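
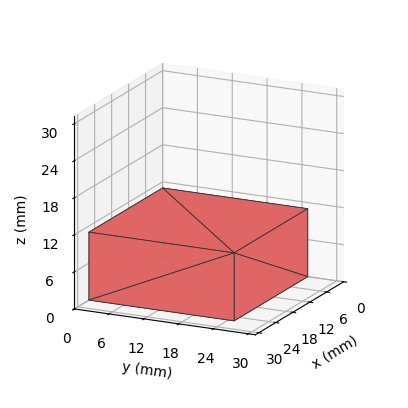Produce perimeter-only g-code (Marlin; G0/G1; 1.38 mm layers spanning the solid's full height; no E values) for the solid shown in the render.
Reading the render: the shape is a rectangular box, roughly 26 × 25 mm footprint and 11 mm tall (dimensions read to the nearest mm from the axis ticks). For the g-code, the solid's height is divided into equal slices at the stated Δz and each level perimeter traced with G1 moves after a G0 lift.

; perimeter-only toolpath
G21 ; units = mm
G90 ; absolute positioning
G28 ; home
; layer 1
G0 Z1.38
G0 X0.00 Y0.00
G1 X26.00 Y0.00
G1 X26.00 Y25.00
G1 X0.00 Y25.00
G1 X0.00 Y0.00
; layer 2
G0 Z2.75
G0 X0.00 Y0.00
G1 X26.00 Y0.00
G1 X26.00 Y25.00
G1 X0.00 Y25.00
G1 X0.00 Y0.00
; layer 3
G0 Z4.12
G0 X0.00 Y0.00
G1 X26.00 Y0.00
G1 X26.00 Y25.00
G1 X0.00 Y25.00
G1 X0.00 Y0.00
; layer 4
G0 Z5.50
G0 X0.00 Y0.00
G1 X26.00 Y0.00
G1 X26.00 Y25.00
G1 X0.00 Y25.00
G1 X0.00 Y0.00
; layer 5
G0 Z6.88
G0 X0.00 Y0.00
G1 X26.00 Y0.00
G1 X26.00 Y25.00
G1 X0.00 Y25.00
G1 X0.00 Y0.00
; layer 6
G0 Z8.25
G0 X0.00 Y0.00
G1 X26.00 Y0.00
G1 X26.00 Y25.00
G1 X0.00 Y25.00
G1 X0.00 Y0.00
; layer 7
G0 Z9.62
G0 X0.00 Y0.00
G1 X26.00 Y0.00
G1 X26.00 Y25.00
G1 X0.00 Y25.00
G1 X0.00 Y0.00
; layer 8
G0 Z11.00
G0 X0.00 Y0.00
G1 X26.00 Y0.00
G1 X26.00 Y25.00
G1 X0.00 Y25.00
G1 X0.00 Y0.00
M2 ; end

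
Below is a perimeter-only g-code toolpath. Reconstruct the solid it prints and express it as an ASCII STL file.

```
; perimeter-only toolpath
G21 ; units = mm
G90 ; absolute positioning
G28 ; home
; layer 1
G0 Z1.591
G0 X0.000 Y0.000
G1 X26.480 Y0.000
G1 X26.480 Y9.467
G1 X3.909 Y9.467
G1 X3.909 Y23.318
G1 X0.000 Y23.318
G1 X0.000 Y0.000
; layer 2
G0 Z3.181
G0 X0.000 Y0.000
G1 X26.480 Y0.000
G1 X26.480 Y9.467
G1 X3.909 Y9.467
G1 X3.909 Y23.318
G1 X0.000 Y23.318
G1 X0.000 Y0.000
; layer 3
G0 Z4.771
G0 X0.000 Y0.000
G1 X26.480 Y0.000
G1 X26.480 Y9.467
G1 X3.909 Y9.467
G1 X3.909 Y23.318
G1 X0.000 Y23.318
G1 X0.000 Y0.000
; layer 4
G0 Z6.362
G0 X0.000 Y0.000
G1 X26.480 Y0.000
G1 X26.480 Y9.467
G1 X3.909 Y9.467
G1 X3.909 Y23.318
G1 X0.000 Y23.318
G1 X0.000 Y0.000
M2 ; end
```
solid part
  facet normal 0.0000 0.0000 -1.0000
    outer loop
      vertex 26.480 9.467 0.000
      vertex 26.480 0.000 0.000
      vertex 0.000 0.000 0.000
    endloop
  endfacet
  facet normal 0.0000 0.0000 -1.0000
    outer loop
      vertex 3.909 9.467 0.000
      vertex 26.480 9.467 0.000
      vertex 0.000 0.000 0.000
    endloop
  endfacet
  facet normal 0.0000 0.0000 -1.0000
    outer loop
      vertex 3.909 23.318 0.000
      vertex 3.909 9.467 0.000
      vertex 0.000 0.000 0.000
    endloop
  endfacet
  facet normal 0.0000 0.0000 -1.0000
    outer loop
      vertex 0.000 23.318 0.000
      vertex 3.909 23.318 0.000
      vertex 0.000 0.000 0.000
    endloop
  endfacet
  facet normal 0.0000 0.0000 1.0000
    outer loop
      vertex 0.000 0.000 6.362
      vertex 26.480 0.000 6.362
      vertex 26.480 9.467 6.362
    endloop
  endfacet
  facet normal 0.0000 0.0000 1.0000
    outer loop
      vertex 0.000 0.000 6.362
      vertex 26.480 9.467 6.362
      vertex 3.909 9.467 6.362
    endloop
  endfacet
  facet normal 0.0000 0.0000 1.0000
    outer loop
      vertex 0.000 0.000 6.362
      vertex 3.909 9.467 6.362
      vertex 3.909 23.318 6.362
    endloop
  endfacet
  facet normal 0.0000 0.0000 1.0000
    outer loop
      vertex 0.000 0.000 6.362
      vertex 3.909 23.318 6.362
      vertex 0.000 23.318 6.362
    endloop
  endfacet
  facet normal 0.0000 -1.0000 0.0000
    outer loop
      vertex 0.000 0.000 0.000
      vertex 26.480 0.000 0.000
      vertex 26.480 0.000 6.362
    endloop
  endfacet
  facet normal 0.0000 -1.0000 0.0000
    outer loop
      vertex 0.000 0.000 0.000
      vertex 26.480 0.000 6.362
      vertex 0.000 0.000 6.362
    endloop
  endfacet
  facet normal 1.0000 0.0000 0.0000
    outer loop
      vertex 26.480 0.000 0.000
      vertex 26.480 9.467 0.000
      vertex 26.480 9.467 6.362
    endloop
  endfacet
  facet normal 1.0000 0.0000 0.0000
    outer loop
      vertex 26.480 0.000 0.000
      vertex 26.480 9.467 6.362
      vertex 26.480 0.000 6.362
    endloop
  endfacet
  facet normal 0.0000 1.0000 0.0000
    outer loop
      vertex 26.480 9.467 0.000
      vertex 3.909 9.467 0.000
      vertex 3.909 9.467 6.362
    endloop
  endfacet
  facet normal 0.0000 1.0000 0.0000
    outer loop
      vertex 26.480 9.467 0.000
      vertex 3.909 9.467 6.362
      vertex 26.480 9.467 6.362
    endloop
  endfacet
  facet normal 1.0000 0.0000 0.0000
    outer loop
      vertex 3.909 9.467 0.000
      vertex 3.909 23.318 0.000
      vertex 3.909 23.318 6.362
    endloop
  endfacet
  facet normal 1.0000 0.0000 0.0000
    outer loop
      vertex 3.909 9.467 0.000
      vertex 3.909 23.318 6.362
      vertex 3.909 9.467 6.362
    endloop
  endfacet
  facet normal 0.0000 1.0000 0.0000
    outer loop
      vertex 3.909 23.318 0.000
      vertex 0.000 23.318 0.000
      vertex 0.000 23.318 6.362
    endloop
  endfacet
  facet normal 0.0000 1.0000 0.0000
    outer loop
      vertex 3.909 23.318 0.000
      vertex 0.000 23.318 6.362
      vertex 3.909 23.318 6.362
    endloop
  endfacet
  facet normal -1.0000 0.0000 0.0000
    outer loop
      vertex 0.000 23.318 0.000
      vertex 0.000 0.000 0.000
      vertex 0.000 0.000 6.362
    endloop
  endfacet
  facet normal -1.0000 0.0000 0.0000
    outer loop
      vertex 0.000 23.318 0.000
      vertex 0.000 0.000 6.362
      vertex 0.000 23.318 6.362
    endloop
  endfacet
endsolid part

The G0 Z moves step by Δz≈1.591 mm. Every layer's G1 loop is the same polygon, so the solid is a straight extrusion of it from z=0 to z≈6.36. Closing with flat bottom and top caps and triangulating gives 20 facets — an L-shaped prism: outer 26.5 × 23.3 mm, arm thicknesses ≈ 9.47 mm (horizontal) and 3.91 mm (vertical), extruded 6.36 mm in z.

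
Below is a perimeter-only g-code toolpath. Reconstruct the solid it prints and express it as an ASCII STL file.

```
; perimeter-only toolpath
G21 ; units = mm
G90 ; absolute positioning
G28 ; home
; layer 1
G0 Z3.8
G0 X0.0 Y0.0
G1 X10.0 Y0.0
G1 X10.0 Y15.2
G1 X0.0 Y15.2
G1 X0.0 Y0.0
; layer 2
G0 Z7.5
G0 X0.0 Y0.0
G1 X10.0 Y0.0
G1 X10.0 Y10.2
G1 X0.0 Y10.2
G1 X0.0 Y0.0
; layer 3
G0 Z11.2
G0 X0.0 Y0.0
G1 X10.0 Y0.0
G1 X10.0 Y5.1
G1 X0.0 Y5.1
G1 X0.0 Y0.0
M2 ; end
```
solid part
  facet normal 0.0000 0.0000 -1.0000
    outer loop
      vertex 10.0 20.3 0.0
      vertex 10.0 0.0 0.0
      vertex 0.0 0.0 0.0
    endloop
  endfacet
  facet normal 0.0000 0.0000 -1.0000
    outer loop
      vertex 0.0 20.3 0.0
      vertex 10.0 20.3 0.0
      vertex 0.0 0.0 0.0
    endloop
  endfacet
  facet normal 0.0000 -1.0000 0.0000
    outer loop
      vertex 0.0 0.0 0.0
      vertex 10.0 0.0 0.0
      vertex 10.0 0.0 15.0
    endloop
  endfacet
  facet normal 0.0000 -1.0000 0.0000
    outer loop
      vertex 0.0 0.0 0.0
      vertex 10.0 0.0 15.0
      vertex 0.0 0.0 15.0
    endloop
  endfacet
  facet normal 0.0000 0.5943 0.8043
    outer loop
      vertex 0.0 0.0 15.0
      vertex 10.0 0.0 15.0
      vertex 10.0 20.3 0.0
    endloop
  endfacet
  facet normal 0.0000 0.5943 0.8043
    outer loop
      vertex 0.0 0.0 15.0
      vertex 10.0 20.3 0.0
      vertex 0.0 20.3 0.0
    endloop
  endfacet
  facet normal -1.0000 0.0000 0.0000
    outer loop
      vertex 0.0 0.0 15.0
      vertex 0.0 20.3 0.0
      vertex 0.0 0.0 0.0
    endloop
  endfacet
  facet normal 1.0000 0.0000 0.0000
    outer loop
      vertex 10.0 0.0 0.0
      vertex 10.0 20.3 0.0
      vertex 10.0 0.0 15.0
    endloop
  endfacet
endsolid part

The G0 Z moves step by Δz≈3.8 mm. The G1 loops shrink linearly with z, so the solid tapers from its base footprint up to z≈15. Closing with a flat bottom cap and the tapered top and triangulating gives 8 facets — a wedge (ramp): 10 × 20.3 mm base, rising to 15 mm along the y=0 edge and sloping linearly to z=0 at y=20.3.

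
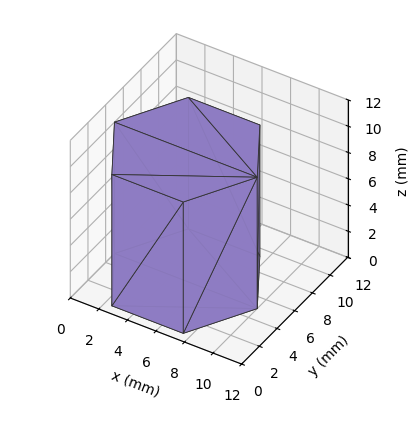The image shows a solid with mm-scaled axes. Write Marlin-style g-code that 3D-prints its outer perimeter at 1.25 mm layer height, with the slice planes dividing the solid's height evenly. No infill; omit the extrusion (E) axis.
Reading the render: the shape is a regular 6-sided prism (a cylinder approximated with 6 flat sides), circumscribed radius ≈ 5 mm, height ≈ 10 mm (dimensions read to the nearest mm from the axis ticks). For the g-code, the solid's height is divided into equal slices at the stated Δz and each level perimeter traced with G1 moves after a G0 lift.

; perimeter-only toolpath
G21 ; units = mm
G90 ; absolute positioning
G28 ; home
; layer 1
G0 Z1.25
G0 X10.00 Y5.00
G1 X7.50 Y9.33
G1 X2.50 Y9.33
G1 X0.00 Y5.00
G1 X2.50 Y0.67
G1 X7.50 Y0.67
G1 X10.00 Y5.00
; layer 2
G0 Z2.50
G0 X10.00 Y5.00
G1 X7.50 Y9.33
G1 X2.50 Y9.33
G1 X0.00 Y5.00
G1 X2.50 Y0.67
G1 X7.50 Y0.67
G1 X10.00 Y5.00
; layer 3
G0 Z3.75
G0 X10.00 Y5.00
G1 X7.50 Y9.33
G1 X2.50 Y9.33
G1 X0.00 Y5.00
G1 X2.50 Y0.67
G1 X7.50 Y0.67
G1 X10.00 Y5.00
; layer 4
G0 Z5.00
G0 X10.00 Y5.00
G1 X7.50 Y9.33
G1 X2.50 Y9.33
G1 X0.00 Y5.00
G1 X2.50 Y0.67
G1 X7.50 Y0.67
G1 X10.00 Y5.00
; layer 5
G0 Z6.25
G0 X10.00 Y5.00
G1 X7.50 Y9.33
G1 X2.50 Y9.33
G1 X0.00 Y5.00
G1 X2.50 Y0.67
G1 X7.50 Y0.67
G1 X10.00 Y5.00
; layer 6
G0 Z7.50
G0 X10.00 Y5.00
G1 X7.50 Y9.33
G1 X2.50 Y9.33
G1 X0.00 Y5.00
G1 X2.50 Y0.67
G1 X7.50 Y0.67
G1 X10.00 Y5.00
; layer 7
G0 Z8.75
G0 X10.00 Y5.00
G1 X7.50 Y9.33
G1 X2.50 Y9.33
G1 X0.00 Y5.00
G1 X2.50 Y0.67
G1 X7.50 Y0.67
G1 X10.00 Y5.00
; layer 8
G0 Z10.00
G0 X10.00 Y5.00
G1 X7.50 Y9.33
G1 X2.50 Y9.33
G1 X0.00 Y5.00
G1 X2.50 Y0.67
G1 X7.50 Y0.67
G1 X10.00 Y5.00
M2 ; end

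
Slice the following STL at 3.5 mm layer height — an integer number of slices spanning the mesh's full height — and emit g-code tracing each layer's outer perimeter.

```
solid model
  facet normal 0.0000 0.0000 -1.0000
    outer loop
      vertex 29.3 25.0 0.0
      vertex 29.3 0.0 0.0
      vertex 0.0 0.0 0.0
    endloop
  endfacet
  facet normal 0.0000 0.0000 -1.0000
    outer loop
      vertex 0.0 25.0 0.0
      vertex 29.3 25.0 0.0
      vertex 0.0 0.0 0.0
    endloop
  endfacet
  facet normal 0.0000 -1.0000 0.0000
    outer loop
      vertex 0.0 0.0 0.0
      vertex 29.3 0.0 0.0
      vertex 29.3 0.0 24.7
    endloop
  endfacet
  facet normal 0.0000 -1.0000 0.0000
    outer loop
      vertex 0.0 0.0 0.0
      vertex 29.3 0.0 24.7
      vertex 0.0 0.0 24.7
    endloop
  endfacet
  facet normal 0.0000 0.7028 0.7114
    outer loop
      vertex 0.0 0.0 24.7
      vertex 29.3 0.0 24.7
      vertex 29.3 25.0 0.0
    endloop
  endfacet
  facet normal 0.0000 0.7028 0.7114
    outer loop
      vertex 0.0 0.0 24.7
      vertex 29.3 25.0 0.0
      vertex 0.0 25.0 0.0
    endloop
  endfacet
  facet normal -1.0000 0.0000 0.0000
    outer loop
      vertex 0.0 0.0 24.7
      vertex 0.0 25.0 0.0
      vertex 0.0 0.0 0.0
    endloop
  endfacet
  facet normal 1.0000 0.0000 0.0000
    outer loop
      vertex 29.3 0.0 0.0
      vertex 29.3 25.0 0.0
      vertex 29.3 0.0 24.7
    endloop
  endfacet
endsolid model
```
; perimeter-only toolpath
G21 ; units = mm
G90 ; absolute positioning
G28 ; home
; layer 1
G0 Z3.5
G0 X0.0 Y0.0
G1 X29.3 Y0.0
G1 X29.3 Y21.4
G1 X0.0 Y21.4
G1 X0.0 Y0.0
; layer 2
G0 Z7.1
G0 X0.0 Y0.0
G1 X29.3 Y0.0
G1 X29.3 Y17.9
G1 X0.0 Y17.9
G1 X0.0 Y0.0
; layer 3
G0 Z10.6
G0 X0.0 Y0.0
G1 X29.3 Y0.0
G1 X29.3 Y14.3
G1 X0.0 Y14.3
G1 X0.0 Y0.0
; layer 4
G0 Z14.1
G0 X0.0 Y0.0
G1 X29.3 Y0.0
G1 X29.3 Y10.7
G1 X0.0 Y10.7
G1 X0.0 Y0.0
; layer 5
G0 Z17.6
G0 X0.0 Y0.0
G1 X29.3 Y0.0
G1 X29.3 Y7.1
G1 X0.0 Y7.1
G1 X0.0 Y0.0
; layer 6
G0 Z21.2
G0 X0.0 Y0.0
G1 X29.3 Y0.0
G1 X29.3 Y3.6
G1 X0.0 Y3.6
G1 X0.0 Y0.0
M2 ; end

The solid is a wedge (ramp): 29.3 × 25 mm base, rising to 24.7 mm along the y=0 edge and sloping linearly to z=0 at y=25. Slicing at Δz = 3.5 mm — 7 equal slices spanning the solid's height, so layer i sits at z = i·h/7 — gives 6 non-empty perimeters. Each is a 4-segment closed polygon; G0 lifts to the layer z and rapids to the start vertex, then G1 traces the edges. The cross-section shrinks linearly with z (the slice at the apex is degenerate and omitted).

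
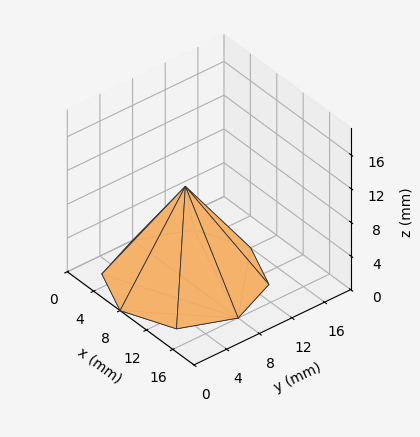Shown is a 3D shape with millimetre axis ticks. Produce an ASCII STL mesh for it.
Reading the render: the shape is a regular 8-sided pyramid, base circumscribed radius ≈ 8 mm, apex at z ≈ 11 mm (dimensions read to the nearest mm from the axis ticks). For the STL, each face is triangulated and given an outward normal.

solid part
  facet normal 0.0000 0.0000 -1.0000
    outer loop
      vertex 8.000 16.000 0.000
      vertex 13.657 13.657 0.000
      vertex 16.000 8.000 0.000
    endloop
  endfacet
  facet normal 0.0000 0.0000 -1.0000
    outer loop
      vertex 2.343 13.657 0.000
      vertex 8.000 16.000 0.000
      vertex 16.000 8.000 0.000
    endloop
  endfacet
  facet normal 0.0000 0.0000 -1.0000
    outer loop
      vertex 0.000 8.000 0.000
      vertex 2.343 13.657 0.000
      vertex 16.000 8.000 0.000
    endloop
  endfacet
  facet normal 0.0000 0.0000 -1.0000
    outer loop
      vertex 2.343 2.343 0.000
      vertex 0.000 8.000 0.000
      vertex 16.000 8.000 0.000
    endloop
  endfacet
  facet normal 0.0000 0.0000 -1.0000
    outer loop
      vertex 8.000 0.000 0.000
      vertex 2.343 2.343 0.000
      vertex 16.000 8.000 0.000
    endloop
  endfacet
  facet normal 0.0000 0.0000 -1.0000
    outer loop
      vertex 13.657 2.343 0.000
      vertex 8.000 0.000 0.000
      vertex 16.000 8.000 0.000
    endloop
  endfacet
  facet normal 0.7669 0.3176 0.5577
    outer loop
      vertex 16.000 8.000 0.000
      vertex 13.657 13.657 0.000
      vertex 8.000 8.000 11.000
    endloop
  endfacet
  facet normal 0.3176 0.7669 0.5577
    outer loop
      vertex 13.657 13.657 0.000
      vertex 8.000 16.000 0.000
      vertex 8.000 8.000 11.000
    endloop
  endfacet
  facet normal -0.3176 0.7669 0.5577
    outer loop
      vertex 8.000 16.000 0.000
      vertex 2.343 13.657 0.000
      vertex 8.000 8.000 11.000
    endloop
  endfacet
  facet normal -0.7669 0.3176 0.5577
    outer loop
      vertex 2.343 13.657 0.000
      vertex 0.000 8.000 0.000
      vertex 8.000 8.000 11.000
    endloop
  endfacet
  facet normal -0.7669 -0.3176 0.5577
    outer loop
      vertex 0.000 8.000 0.000
      vertex 2.343 2.343 0.000
      vertex 8.000 8.000 11.000
    endloop
  endfacet
  facet normal -0.3176 -0.7669 0.5577
    outer loop
      vertex 2.343 2.343 0.000
      vertex 8.000 0.000 0.000
      vertex 8.000 8.000 11.000
    endloop
  endfacet
  facet normal 0.3176 -0.7669 0.5577
    outer loop
      vertex 8.000 0.000 0.000
      vertex 13.657 2.343 0.000
      vertex 8.000 8.000 11.000
    endloop
  endfacet
  facet normal 0.7669 -0.3176 0.5577
    outer loop
      vertex 13.657 2.343 0.000
      vertex 16.000 8.000 0.000
      vertex 8.000 8.000 11.000
    endloop
  endfacet
endsolid part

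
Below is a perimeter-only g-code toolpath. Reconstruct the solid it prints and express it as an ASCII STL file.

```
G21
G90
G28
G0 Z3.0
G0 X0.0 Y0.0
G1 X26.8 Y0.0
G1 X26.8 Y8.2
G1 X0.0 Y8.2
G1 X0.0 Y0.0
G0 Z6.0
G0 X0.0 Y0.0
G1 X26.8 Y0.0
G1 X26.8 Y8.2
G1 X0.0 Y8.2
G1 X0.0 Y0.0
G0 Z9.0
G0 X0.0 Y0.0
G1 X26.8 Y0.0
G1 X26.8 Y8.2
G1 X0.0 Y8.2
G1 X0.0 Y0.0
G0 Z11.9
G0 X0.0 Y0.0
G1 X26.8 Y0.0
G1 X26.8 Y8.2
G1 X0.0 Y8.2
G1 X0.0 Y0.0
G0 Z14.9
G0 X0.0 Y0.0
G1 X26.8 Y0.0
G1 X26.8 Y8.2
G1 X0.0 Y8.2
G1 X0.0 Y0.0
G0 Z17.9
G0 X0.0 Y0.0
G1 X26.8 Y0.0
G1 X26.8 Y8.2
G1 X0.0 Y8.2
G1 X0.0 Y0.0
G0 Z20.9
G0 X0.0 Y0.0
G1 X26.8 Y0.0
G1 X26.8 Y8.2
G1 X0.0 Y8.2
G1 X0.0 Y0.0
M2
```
solid part
  facet normal 0.0000 0.0000 -1.0000
    outer loop
      vertex 26.8 8.2 0.0
      vertex 26.8 0.0 0.0
      vertex 0.0 0.0 0.0
    endloop
  endfacet
  facet normal 0.0000 0.0000 -1.0000
    outer loop
      vertex 0.0 8.2 0.0
      vertex 26.8 8.2 0.0
      vertex 0.0 0.0 0.0
    endloop
  endfacet
  facet normal 0.0000 0.0000 1.0000
    outer loop
      vertex 0.0 0.0 20.9
      vertex 26.8 0.0 20.9
      vertex 26.8 8.2 20.9
    endloop
  endfacet
  facet normal 0.0000 0.0000 1.0000
    outer loop
      vertex 0.0 0.0 20.9
      vertex 26.8 8.2 20.9
      vertex 0.0 8.2 20.9
    endloop
  endfacet
  facet normal 0.0000 -1.0000 0.0000
    outer loop
      vertex 0.0 0.0 0.0
      vertex 26.8 0.0 0.0
      vertex 26.8 0.0 20.9
    endloop
  endfacet
  facet normal 0.0000 -1.0000 0.0000
    outer loop
      vertex 0.0 0.0 0.0
      vertex 26.8 0.0 20.9
      vertex 0.0 0.0 20.9
    endloop
  endfacet
  facet normal 0.0000 1.0000 0.0000
    outer loop
      vertex 26.8 8.2 20.9
      vertex 26.8 8.2 0.0
      vertex 0.0 8.2 0.0
    endloop
  endfacet
  facet normal 0.0000 1.0000 0.0000
    outer loop
      vertex 0.0 8.2 20.9
      vertex 26.8 8.2 20.9
      vertex 0.0 8.2 0.0
    endloop
  endfacet
  facet normal -1.0000 0.0000 0.0000
    outer loop
      vertex 0.0 8.2 20.9
      vertex 0.0 8.2 0.0
      vertex 0.0 0.0 0.0
    endloop
  endfacet
  facet normal -1.0000 0.0000 0.0000
    outer loop
      vertex 0.0 0.0 20.9
      vertex 0.0 8.2 20.9
      vertex 0.0 0.0 0.0
    endloop
  endfacet
  facet normal 1.0000 0.0000 0.0000
    outer loop
      vertex 26.8 0.0 0.0
      vertex 26.8 8.2 0.0
      vertex 26.8 8.2 20.9
    endloop
  endfacet
  facet normal 1.0000 0.0000 0.0000
    outer loop
      vertex 26.8 0.0 0.0
      vertex 26.8 8.2 20.9
      vertex 26.8 0.0 20.9
    endloop
  endfacet
endsolid part

The G0 Z moves step by Δz≈3.0 mm. Every layer's G1 loop is the same polygon, so the solid is a straight extrusion of it from z=0 to z≈20.9. Closing with flat bottom and top caps and triangulating gives 12 facets — a rectangular box, roughly 26.8 × 8.2 mm footprint and 20.9 mm tall.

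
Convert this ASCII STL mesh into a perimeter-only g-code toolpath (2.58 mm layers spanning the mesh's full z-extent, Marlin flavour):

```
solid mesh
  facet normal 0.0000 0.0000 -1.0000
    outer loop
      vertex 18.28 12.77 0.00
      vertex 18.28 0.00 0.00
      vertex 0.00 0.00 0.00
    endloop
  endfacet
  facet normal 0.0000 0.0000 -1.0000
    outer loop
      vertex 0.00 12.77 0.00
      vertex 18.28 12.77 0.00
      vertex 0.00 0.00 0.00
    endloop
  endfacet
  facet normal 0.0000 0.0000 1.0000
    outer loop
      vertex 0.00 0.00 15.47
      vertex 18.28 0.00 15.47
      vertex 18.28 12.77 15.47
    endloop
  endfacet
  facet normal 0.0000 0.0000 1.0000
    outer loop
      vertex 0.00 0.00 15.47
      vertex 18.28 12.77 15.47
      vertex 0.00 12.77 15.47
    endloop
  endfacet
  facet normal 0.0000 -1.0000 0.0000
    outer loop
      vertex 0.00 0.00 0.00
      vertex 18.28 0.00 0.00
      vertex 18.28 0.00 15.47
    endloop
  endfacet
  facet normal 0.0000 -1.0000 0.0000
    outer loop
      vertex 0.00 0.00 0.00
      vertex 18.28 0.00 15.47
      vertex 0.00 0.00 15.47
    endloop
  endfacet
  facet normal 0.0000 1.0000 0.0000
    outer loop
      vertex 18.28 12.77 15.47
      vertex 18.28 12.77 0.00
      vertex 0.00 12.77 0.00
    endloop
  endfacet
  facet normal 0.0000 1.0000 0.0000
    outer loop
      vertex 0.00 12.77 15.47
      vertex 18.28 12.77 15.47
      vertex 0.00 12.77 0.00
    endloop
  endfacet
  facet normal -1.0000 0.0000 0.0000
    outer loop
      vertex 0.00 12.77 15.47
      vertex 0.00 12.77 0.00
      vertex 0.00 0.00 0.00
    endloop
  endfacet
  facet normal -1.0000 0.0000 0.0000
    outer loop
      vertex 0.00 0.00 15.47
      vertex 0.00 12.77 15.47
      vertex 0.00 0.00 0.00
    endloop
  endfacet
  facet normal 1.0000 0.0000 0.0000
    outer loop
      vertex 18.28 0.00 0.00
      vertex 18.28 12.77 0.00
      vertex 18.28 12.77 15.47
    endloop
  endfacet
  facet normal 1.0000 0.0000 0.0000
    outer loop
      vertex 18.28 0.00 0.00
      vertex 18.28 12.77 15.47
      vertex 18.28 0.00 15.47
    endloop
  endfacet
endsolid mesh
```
; perimeter-only toolpath
G21 ; units = mm
G90 ; absolute positioning
G28 ; home
; layer 1
G0 Z2.58
G0 X0.00 Y0.00
G1 X18.28 Y0.00
G1 X18.28 Y12.77
G1 X0.00 Y12.77
G1 X0.00 Y0.00
; layer 2
G0 Z5.16
G0 X0.00 Y0.00
G1 X18.28 Y0.00
G1 X18.28 Y12.77
G1 X0.00 Y12.77
G1 X0.00 Y0.00
; layer 3
G0 Z7.74
G0 X0.00 Y0.00
G1 X18.28 Y0.00
G1 X18.28 Y12.77
G1 X0.00 Y12.77
G1 X0.00 Y0.00
; layer 4
G0 Z10.31
G0 X0.00 Y0.00
G1 X18.28 Y0.00
G1 X18.28 Y12.77
G1 X0.00 Y12.77
G1 X0.00 Y0.00
; layer 5
G0 Z12.89
G0 X0.00 Y0.00
G1 X18.28 Y0.00
G1 X18.28 Y12.77
G1 X0.00 Y12.77
G1 X0.00 Y0.00
; layer 6
G0 Z15.47
G0 X0.00 Y0.00
G1 X18.28 Y0.00
G1 X18.28 Y12.77
G1 X0.00 Y12.77
G1 X0.00 Y0.00
M2 ; end

The solid is a rectangular box, roughly 18.3 × 12.8 mm footprint and 15.5 mm tall. Slicing at Δz = 2.58 mm — 6 equal slices spanning the solid's height, so layer i sits at z = i·h/6 — gives 6 non-empty perimeters. Each is a 4-segment closed polygon; G0 lifts to the layer z and rapids to the start vertex, then G1 traces the edges.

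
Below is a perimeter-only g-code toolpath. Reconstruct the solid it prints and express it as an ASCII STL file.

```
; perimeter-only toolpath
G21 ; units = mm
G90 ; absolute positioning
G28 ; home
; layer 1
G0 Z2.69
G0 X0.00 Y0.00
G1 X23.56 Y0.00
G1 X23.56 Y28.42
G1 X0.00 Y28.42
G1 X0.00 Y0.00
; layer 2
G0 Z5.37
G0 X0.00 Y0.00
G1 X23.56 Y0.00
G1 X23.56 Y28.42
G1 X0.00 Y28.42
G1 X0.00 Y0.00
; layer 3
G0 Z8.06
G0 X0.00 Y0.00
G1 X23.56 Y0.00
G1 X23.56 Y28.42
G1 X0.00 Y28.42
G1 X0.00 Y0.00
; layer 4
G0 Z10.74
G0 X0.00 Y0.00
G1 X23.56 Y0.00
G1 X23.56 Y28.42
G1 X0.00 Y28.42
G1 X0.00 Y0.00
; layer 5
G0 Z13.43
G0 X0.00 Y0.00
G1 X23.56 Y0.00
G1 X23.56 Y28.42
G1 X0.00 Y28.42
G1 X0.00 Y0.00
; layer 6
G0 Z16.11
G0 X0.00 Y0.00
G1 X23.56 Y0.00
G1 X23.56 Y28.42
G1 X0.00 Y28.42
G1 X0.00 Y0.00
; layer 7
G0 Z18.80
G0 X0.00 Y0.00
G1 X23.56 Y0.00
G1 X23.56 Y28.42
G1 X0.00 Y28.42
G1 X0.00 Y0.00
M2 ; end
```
solid part
  facet normal 0.0000 0.0000 -1.0000
    outer loop
      vertex 23.56 28.42 0.00
      vertex 23.56 0.00 0.00
      vertex 0.00 0.00 0.00
    endloop
  endfacet
  facet normal 0.0000 0.0000 -1.0000
    outer loop
      vertex 0.00 28.42 0.00
      vertex 23.56 28.42 0.00
      vertex 0.00 0.00 0.00
    endloop
  endfacet
  facet normal 0.0000 0.0000 1.0000
    outer loop
      vertex 0.00 0.00 18.80
      vertex 23.56 0.00 18.80
      vertex 23.56 28.42 18.80
    endloop
  endfacet
  facet normal 0.0000 0.0000 1.0000
    outer loop
      vertex 0.00 0.00 18.80
      vertex 23.56 28.42 18.80
      vertex 0.00 28.42 18.80
    endloop
  endfacet
  facet normal 0.0000 -1.0000 0.0000
    outer loop
      vertex 0.00 0.00 0.00
      vertex 23.56 0.00 0.00
      vertex 23.56 0.00 18.80
    endloop
  endfacet
  facet normal 0.0000 -1.0000 0.0000
    outer loop
      vertex 0.00 0.00 0.00
      vertex 23.56 0.00 18.80
      vertex 0.00 0.00 18.80
    endloop
  endfacet
  facet normal 0.0000 1.0000 0.0000
    outer loop
      vertex 23.56 28.42 18.80
      vertex 23.56 28.42 0.00
      vertex 0.00 28.42 0.00
    endloop
  endfacet
  facet normal 0.0000 1.0000 0.0000
    outer loop
      vertex 0.00 28.42 18.80
      vertex 23.56 28.42 18.80
      vertex 0.00 28.42 0.00
    endloop
  endfacet
  facet normal -1.0000 0.0000 0.0000
    outer loop
      vertex 0.00 28.42 18.80
      vertex 0.00 28.42 0.00
      vertex 0.00 0.00 0.00
    endloop
  endfacet
  facet normal -1.0000 0.0000 0.0000
    outer loop
      vertex 0.00 0.00 18.80
      vertex 0.00 28.42 18.80
      vertex 0.00 0.00 0.00
    endloop
  endfacet
  facet normal 1.0000 0.0000 0.0000
    outer loop
      vertex 23.56 0.00 0.00
      vertex 23.56 28.42 0.00
      vertex 23.56 28.42 18.80
    endloop
  endfacet
  facet normal 1.0000 0.0000 0.0000
    outer loop
      vertex 23.56 0.00 0.00
      vertex 23.56 28.42 18.80
      vertex 23.56 0.00 18.80
    endloop
  endfacet
endsolid part

The G0 Z moves step by Δz≈2.69 mm. Every layer's G1 loop is the same polygon, so the solid is a straight extrusion of it from z=0 to z≈18.8. Closing with flat bottom and top caps and triangulating gives 12 facets — a rectangular box, roughly 23.6 × 28.4 mm footprint and 18.8 mm tall.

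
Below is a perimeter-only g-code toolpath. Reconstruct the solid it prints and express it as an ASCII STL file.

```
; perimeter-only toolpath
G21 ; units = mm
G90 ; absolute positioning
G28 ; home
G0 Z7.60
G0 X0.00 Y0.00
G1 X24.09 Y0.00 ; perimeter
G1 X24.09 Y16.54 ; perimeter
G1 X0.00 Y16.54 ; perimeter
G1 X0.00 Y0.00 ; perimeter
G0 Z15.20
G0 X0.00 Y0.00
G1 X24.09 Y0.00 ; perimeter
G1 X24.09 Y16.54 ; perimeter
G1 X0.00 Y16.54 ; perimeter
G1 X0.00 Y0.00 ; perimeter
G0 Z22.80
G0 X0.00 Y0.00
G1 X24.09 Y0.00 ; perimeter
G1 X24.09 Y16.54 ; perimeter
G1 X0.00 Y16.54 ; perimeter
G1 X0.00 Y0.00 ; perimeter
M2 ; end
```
solid part
  facet normal 0.0000 0.0000 -1.0000
    outer loop
      vertex 24.09 16.54 0.00
      vertex 24.09 0.00 0.00
      vertex 0.00 0.00 0.00
    endloop
  endfacet
  facet normal 0.0000 0.0000 -1.0000
    outer loop
      vertex 0.00 16.54 0.00
      vertex 24.09 16.54 0.00
      vertex 0.00 0.00 0.00
    endloop
  endfacet
  facet normal 0.0000 0.0000 1.0000
    outer loop
      vertex 0.00 0.00 22.80
      vertex 24.09 0.00 22.80
      vertex 24.09 16.54 22.80
    endloop
  endfacet
  facet normal 0.0000 0.0000 1.0000
    outer loop
      vertex 0.00 0.00 22.80
      vertex 24.09 16.54 22.80
      vertex 0.00 16.54 22.80
    endloop
  endfacet
  facet normal 0.0000 -1.0000 0.0000
    outer loop
      vertex 0.00 0.00 0.00
      vertex 24.09 0.00 0.00
      vertex 24.09 0.00 22.80
    endloop
  endfacet
  facet normal 0.0000 -1.0000 0.0000
    outer loop
      vertex 0.00 0.00 0.00
      vertex 24.09 0.00 22.80
      vertex 0.00 0.00 22.80
    endloop
  endfacet
  facet normal 0.0000 1.0000 0.0000
    outer loop
      vertex 24.09 16.54 22.80
      vertex 24.09 16.54 0.00
      vertex 0.00 16.54 0.00
    endloop
  endfacet
  facet normal 0.0000 1.0000 0.0000
    outer loop
      vertex 0.00 16.54 22.80
      vertex 24.09 16.54 22.80
      vertex 0.00 16.54 0.00
    endloop
  endfacet
  facet normal -1.0000 0.0000 0.0000
    outer loop
      vertex 0.00 16.54 22.80
      vertex 0.00 16.54 0.00
      vertex 0.00 0.00 0.00
    endloop
  endfacet
  facet normal -1.0000 0.0000 0.0000
    outer loop
      vertex 0.00 0.00 22.80
      vertex 0.00 16.54 22.80
      vertex 0.00 0.00 0.00
    endloop
  endfacet
  facet normal 1.0000 0.0000 0.0000
    outer loop
      vertex 24.09 0.00 0.00
      vertex 24.09 16.54 0.00
      vertex 24.09 16.54 22.80
    endloop
  endfacet
  facet normal 1.0000 0.0000 0.0000
    outer loop
      vertex 24.09 0.00 0.00
      vertex 24.09 16.54 22.80
      vertex 24.09 0.00 22.80
    endloop
  endfacet
endsolid part

The G0 Z moves step by Δz≈7.60 mm. Every layer's G1 loop is the same polygon, so the solid is a straight extrusion of it from z=0 to z≈22.8. Closing with flat bottom and top caps and triangulating gives 12 facets — a rectangular box, roughly 24.1 × 16.5 mm footprint and 22.8 mm tall.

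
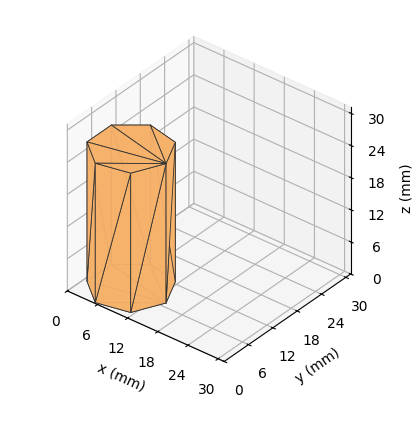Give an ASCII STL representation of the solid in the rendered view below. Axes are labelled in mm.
Reading the render: the shape is a regular 7-sided prism (a cylinder approximated with 7 flat sides), circumscribed radius ≈ 7 mm, height ≈ 26 mm (dimensions read to the nearest mm from the axis ticks). For the STL, each face is triangulated and given an outward normal.

solid part
  facet normal 0.0000 0.0000 -1.0000
    outer loop
      vertex 5.4 13.8 0.0
      vertex 11.4 12.5 0.0
      vertex 14.0 7.0 0.0
    endloop
  endfacet
  facet normal 0.0000 0.0000 -1.0000
    outer loop
      vertex 0.7 10.0 0.0
      vertex 5.4 13.8 0.0
      vertex 14.0 7.0 0.0
    endloop
  endfacet
  facet normal 0.0000 0.0000 -1.0000
    outer loop
      vertex 0.7 4.0 0.0
      vertex 0.7 10.0 0.0
      vertex 14.0 7.0 0.0
    endloop
  endfacet
  facet normal 0.0000 0.0000 -1.0000
    outer loop
      vertex 5.4 0.2 0.0
      vertex 0.7 4.0 0.0
      vertex 14.0 7.0 0.0
    endloop
  endfacet
  facet normal 0.0000 0.0000 -1.0000
    outer loop
      vertex 11.4 1.5 0.0
      vertex 5.4 0.2 0.0
      vertex 14.0 7.0 0.0
    endloop
  endfacet
  facet normal 0.0000 0.0000 1.0000
    outer loop
      vertex 14.0 7.0 26.0
      vertex 11.4 12.5 26.0
      vertex 5.4 13.8 26.0
    endloop
  endfacet
  facet normal 0.0000 0.0000 1.0000
    outer loop
      vertex 14.0 7.0 26.0
      vertex 5.4 13.8 26.0
      vertex 0.7 10.0 26.0
    endloop
  endfacet
  facet normal 0.0000 0.0000 1.0000
    outer loop
      vertex 14.0 7.0 26.0
      vertex 0.7 10.0 26.0
      vertex 0.7 4.0 26.0
    endloop
  endfacet
  facet normal 0.0000 0.0000 1.0000
    outer loop
      vertex 14.0 7.0 26.0
      vertex 0.7 4.0 26.0
      vertex 5.4 0.2 26.0
    endloop
  endfacet
  facet normal 0.0000 0.0000 1.0000
    outer loop
      vertex 14.0 7.0 26.0
      vertex 5.4 0.2 26.0
      vertex 11.4 1.5 26.0
    endloop
  endfacet
  facet normal 0.9041 0.4274 0.0000
    outer loop
      vertex 14.0 7.0 0.0
      vertex 11.4 12.5 0.0
      vertex 11.4 12.5 26.0
    endloop
  endfacet
  facet normal 0.9041 0.4274 0.0000
    outer loop
      vertex 14.0 7.0 0.0
      vertex 11.4 12.5 26.0
      vertex 14.0 7.0 26.0
    endloop
  endfacet
  facet normal 0.2118 0.9773 0.0000
    outer loop
      vertex 11.4 12.5 0.0
      vertex 5.4 13.8 0.0
      vertex 5.4 13.8 26.0
    endloop
  endfacet
  facet normal 0.2118 0.9773 0.0000
    outer loop
      vertex 11.4 12.5 0.0
      vertex 5.4 13.8 26.0
      vertex 11.4 12.5 26.0
    endloop
  endfacet
  facet normal -0.6287 0.7776 0.0000
    outer loop
      vertex 5.4 13.8 0.0
      vertex 0.7 10.0 0.0
      vertex 0.7 10.0 26.0
    endloop
  endfacet
  facet normal -0.6287 0.7776 0.0000
    outer loop
      vertex 5.4 13.8 0.0
      vertex 0.7 10.0 26.0
      vertex 5.4 13.8 26.0
    endloop
  endfacet
  facet normal -1.0000 0.0000 0.0000
    outer loop
      vertex 0.7 10.0 0.0
      vertex 0.7 4.0 0.0
      vertex 0.7 4.0 26.0
    endloop
  endfacet
  facet normal -1.0000 0.0000 0.0000
    outer loop
      vertex 0.7 10.0 0.0
      vertex 0.7 4.0 26.0
      vertex 0.7 10.0 26.0
    endloop
  endfacet
  facet normal -0.6287 -0.7776 0.0000
    outer loop
      vertex 0.7 4.0 0.0
      vertex 5.4 0.2 0.0
      vertex 5.4 0.2 26.0
    endloop
  endfacet
  facet normal -0.6287 -0.7776 0.0000
    outer loop
      vertex 0.7 4.0 0.0
      vertex 5.4 0.2 26.0
      vertex 0.7 4.0 26.0
    endloop
  endfacet
  facet normal 0.2118 -0.9773 0.0000
    outer loop
      vertex 5.4 0.2 0.0
      vertex 11.4 1.5 0.0
      vertex 11.4 1.5 26.0
    endloop
  endfacet
  facet normal 0.2118 -0.9773 0.0000
    outer loop
      vertex 5.4 0.2 0.0
      vertex 11.4 1.5 26.0
      vertex 5.4 0.2 26.0
    endloop
  endfacet
  facet normal 0.9041 -0.4274 0.0000
    outer loop
      vertex 11.4 1.5 0.0
      vertex 14.0 7.0 0.0
      vertex 14.0 7.0 26.0
    endloop
  endfacet
  facet normal 0.9041 -0.4274 0.0000
    outer loop
      vertex 11.4 1.5 0.0
      vertex 14.0 7.0 26.0
      vertex 11.4 1.5 26.0
    endloop
  endfacet
endsolid part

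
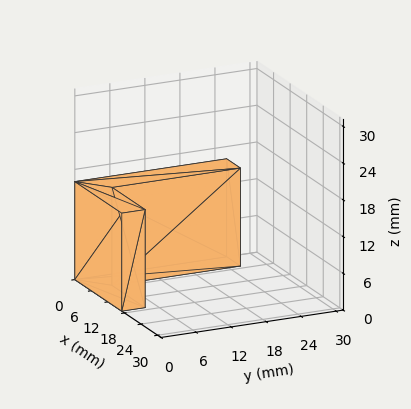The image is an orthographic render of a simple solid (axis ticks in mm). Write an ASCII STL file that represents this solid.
Reading the render: the shape is an L-shaped prism: outer 17 × 26 mm, arm thicknesses ≈ 4 mm (horizontal) and 5 mm (vertical), extruded 16 mm in z (dimensions read to the nearest mm from the axis ticks). For the STL, each face is triangulated and given an outward normal.

solid part
  facet normal 0.0000 0.0000 -1.0000
    outer loop
      vertex 17.000 4.000 0.000
      vertex 17.000 0.000 0.000
      vertex 0.000 0.000 0.000
    endloop
  endfacet
  facet normal 0.0000 0.0000 -1.0000
    outer loop
      vertex 5.000 4.000 0.000
      vertex 17.000 4.000 0.000
      vertex 0.000 0.000 0.000
    endloop
  endfacet
  facet normal 0.0000 0.0000 -1.0000
    outer loop
      vertex 5.000 26.000 0.000
      vertex 5.000 4.000 0.000
      vertex 0.000 0.000 0.000
    endloop
  endfacet
  facet normal 0.0000 0.0000 -1.0000
    outer loop
      vertex 0.000 26.000 0.000
      vertex 5.000 26.000 0.000
      vertex 0.000 0.000 0.000
    endloop
  endfacet
  facet normal 0.0000 0.0000 1.0000
    outer loop
      vertex 0.000 0.000 16.000
      vertex 17.000 0.000 16.000
      vertex 17.000 4.000 16.000
    endloop
  endfacet
  facet normal 0.0000 0.0000 1.0000
    outer loop
      vertex 0.000 0.000 16.000
      vertex 17.000 4.000 16.000
      vertex 5.000 4.000 16.000
    endloop
  endfacet
  facet normal 0.0000 0.0000 1.0000
    outer loop
      vertex 0.000 0.000 16.000
      vertex 5.000 4.000 16.000
      vertex 5.000 26.000 16.000
    endloop
  endfacet
  facet normal 0.0000 0.0000 1.0000
    outer loop
      vertex 0.000 0.000 16.000
      vertex 5.000 26.000 16.000
      vertex 0.000 26.000 16.000
    endloop
  endfacet
  facet normal 0.0000 -1.0000 0.0000
    outer loop
      vertex 0.000 0.000 0.000
      vertex 17.000 0.000 0.000
      vertex 17.000 0.000 16.000
    endloop
  endfacet
  facet normal 0.0000 -1.0000 0.0000
    outer loop
      vertex 0.000 0.000 0.000
      vertex 17.000 0.000 16.000
      vertex 0.000 0.000 16.000
    endloop
  endfacet
  facet normal 1.0000 0.0000 0.0000
    outer loop
      vertex 17.000 0.000 0.000
      vertex 17.000 4.000 0.000
      vertex 17.000 4.000 16.000
    endloop
  endfacet
  facet normal 1.0000 0.0000 0.0000
    outer loop
      vertex 17.000 0.000 0.000
      vertex 17.000 4.000 16.000
      vertex 17.000 0.000 16.000
    endloop
  endfacet
  facet normal 0.0000 1.0000 0.0000
    outer loop
      vertex 17.000 4.000 0.000
      vertex 5.000 4.000 0.000
      vertex 5.000 4.000 16.000
    endloop
  endfacet
  facet normal 0.0000 1.0000 0.0000
    outer loop
      vertex 17.000 4.000 0.000
      vertex 5.000 4.000 16.000
      vertex 17.000 4.000 16.000
    endloop
  endfacet
  facet normal 1.0000 0.0000 0.0000
    outer loop
      vertex 5.000 4.000 0.000
      vertex 5.000 26.000 0.000
      vertex 5.000 26.000 16.000
    endloop
  endfacet
  facet normal 1.0000 0.0000 0.0000
    outer loop
      vertex 5.000 4.000 0.000
      vertex 5.000 26.000 16.000
      vertex 5.000 4.000 16.000
    endloop
  endfacet
  facet normal 0.0000 1.0000 0.0000
    outer loop
      vertex 5.000 26.000 0.000
      vertex 0.000 26.000 0.000
      vertex 0.000 26.000 16.000
    endloop
  endfacet
  facet normal 0.0000 1.0000 0.0000
    outer loop
      vertex 5.000 26.000 0.000
      vertex 0.000 26.000 16.000
      vertex 5.000 26.000 16.000
    endloop
  endfacet
  facet normal -1.0000 0.0000 0.0000
    outer loop
      vertex 0.000 26.000 0.000
      vertex 0.000 0.000 0.000
      vertex 0.000 0.000 16.000
    endloop
  endfacet
  facet normal -1.0000 0.0000 0.0000
    outer loop
      vertex 0.000 26.000 0.000
      vertex 0.000 0.000 16.000
      vertex 0.000 26.000 16.000
    endloop
  endfacet
endsolid part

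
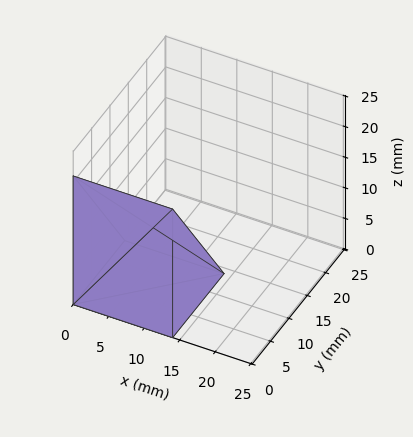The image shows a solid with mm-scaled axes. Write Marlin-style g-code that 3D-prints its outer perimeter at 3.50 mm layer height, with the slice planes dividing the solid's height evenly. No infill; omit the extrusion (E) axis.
Reading the render: the shape is a wedge (ramp): 14 × 14 mm base, rising to 21 mm along the y=0 edge and sloping linearly to z=0 at y=14 (dimensions read to the nearest mm from the axis ticks). For the g-code, the solid's height is divided into equal slices at the stated Δz and each level perimeter traced with G1 moves after a G0 lift.

; perimeter-only toolpath
G21 ; units = mm
G90 ; absolute positioning
G28 ; home
; layer 1
G0 Z3.50
G0 X0.00 Y0.00
G1 X14.00 Y0.00
G1 X14.00 Y11.67
G1 X0.00 Y11.67
G1 X0.00 Y0.00
; layer 2
G0 Z7.00
G0 X0.00 Y0.00
G1 X14.00 Y0.00
G1 X14.00 Y9.33
G1 X0.00 Y9.33
G1 X0.00 Y0.00
; layer 3
G0 Z10.50
G0 X0.00 Y0.00
G1 X14.00 Y0.00
G1 X14.00 Y7.00
G1 X0.00 Y7.00
G1 X0.00 Y0.00
; layer 4
G0 Z14.00
G0 X0.00 Y0.00
G1 X14.00 Y0.00
G1 X14.00 Y4.67
G1 X0.00 Y4.67
G1 X0.00 Y0.00
; layer 5
G0 Z17.50
G0 X0.00 Y0.00
G1 X14.00 Y0.00
G1 X14.00 Y2.33
G1 X0.00 Y2.33
G1 X0.00 Y0.00
M2 ; end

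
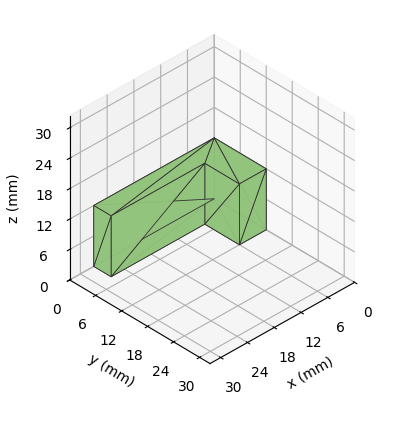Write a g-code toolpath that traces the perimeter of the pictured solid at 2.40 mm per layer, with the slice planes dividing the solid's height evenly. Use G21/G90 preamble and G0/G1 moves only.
Reading the render: the shape is an L-shaped prism: outer 27 × 12 mm, arm thicknesses ≈ 4 mm (horizontal) and 6 mm (vertical), extruded 12 mm in z (dimensions read to the nearest mm from the axis ticks). For the g-code, the solid's height is divided into equal slices at the stated Δz and each level perimeter traced with G1 moves after a G0 lift.

; perimeter-only toolpath
G21 ; units = mm
G90 ; absolute positioning
G28 ; home
; layer 1
G0 Z2.40
G0 X0.00 Y0.00
G1 X27.00 Y0.00
G1 X27.00 Y4.00
G1 X6.00 Y4.00
G1 X6.00 Y12.00
G1 X0.00 Y12.00
G1 X0.00 Y0.00
; layer 2
G0 Z4.80
G0 X0.00 Y0.00
G1 X27.00 Y0.00
G1 X27.00 Y4.00
G1 X6.00 Y4.00
G1 X6.00 Y12.00
G1 X0.00 Y12.00
G1 X0.00 Y0.00
; layer 3
G0 Z7.20
G0 X0.00 Y0.00
G1 X27.00 Y0.00
G1 X27.00 Y4.00
G1 X6.00 Y4.00
G1 X6.00 Y12.00
G1 X0.00 Y12.00
G1 X0.00 Y0.00
; layer 4
G0 Z9.60
G0 X0.00 Y0.00
G1 X27.00 Y0.00
G1 X27.00 Y4.00
G1 X6.00 Y4.00
G1 X6.00 Y12.00
G1 X0.00 Y12.00
G1 X0.00 Y0.00
; layer 5
G0 Z12.00
G0 X0.00 Y0.00
G1 X27.00 Y0.00
G1 X27.00 Y4.00
G1 X6.00 Y4.00
G1 X6.00 Y12.00
G1 X0.00 Y12.00
G1 X0.00 Y0.00
M2 ; end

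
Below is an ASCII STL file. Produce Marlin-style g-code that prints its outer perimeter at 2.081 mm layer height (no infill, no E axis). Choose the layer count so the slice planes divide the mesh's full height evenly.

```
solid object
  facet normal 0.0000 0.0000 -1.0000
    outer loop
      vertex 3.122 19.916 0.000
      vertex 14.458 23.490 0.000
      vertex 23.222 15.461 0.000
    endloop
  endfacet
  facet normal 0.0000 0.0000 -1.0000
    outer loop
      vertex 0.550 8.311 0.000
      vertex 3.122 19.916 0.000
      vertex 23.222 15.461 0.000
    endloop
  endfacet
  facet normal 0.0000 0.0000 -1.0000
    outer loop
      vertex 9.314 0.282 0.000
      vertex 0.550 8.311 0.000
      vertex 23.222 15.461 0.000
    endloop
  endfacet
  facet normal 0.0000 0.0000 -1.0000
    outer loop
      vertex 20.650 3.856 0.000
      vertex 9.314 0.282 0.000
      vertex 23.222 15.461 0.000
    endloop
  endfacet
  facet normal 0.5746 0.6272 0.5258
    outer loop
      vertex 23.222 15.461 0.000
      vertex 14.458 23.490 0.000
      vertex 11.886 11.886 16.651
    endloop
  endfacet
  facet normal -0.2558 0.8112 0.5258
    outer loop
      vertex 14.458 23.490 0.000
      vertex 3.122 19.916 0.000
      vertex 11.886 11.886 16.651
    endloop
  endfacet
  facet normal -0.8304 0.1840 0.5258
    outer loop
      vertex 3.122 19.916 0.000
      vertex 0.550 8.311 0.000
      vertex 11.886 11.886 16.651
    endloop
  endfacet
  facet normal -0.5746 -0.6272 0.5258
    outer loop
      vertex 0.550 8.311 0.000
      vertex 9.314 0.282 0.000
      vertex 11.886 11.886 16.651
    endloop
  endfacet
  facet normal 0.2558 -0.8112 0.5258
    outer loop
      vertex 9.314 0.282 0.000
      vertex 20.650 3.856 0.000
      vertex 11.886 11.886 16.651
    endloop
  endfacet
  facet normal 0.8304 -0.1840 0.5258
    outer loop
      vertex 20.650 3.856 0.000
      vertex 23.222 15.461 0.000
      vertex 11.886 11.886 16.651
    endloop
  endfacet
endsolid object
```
; perimeter-only toolpath
G21 ; units = mm
G90 ; absolute positioning
G28 ; home
; layer 1
G0 Z2.081
G0 X21.805 Y15.014
G1 X14.136 Y22.039
G1 X4.217 Y18.912
G1 X1.967 Y8.758
G1 X9.636 Y1.732
G1 X19.554 Y4.860
G1 X21.805 Y15.014
; layer 2
G0 Z4.163
G0 X20.388 Y14.567
G1 X13.815 Y20.589
G1 X5.313 Y17.909
G1 X3.384 Y9.205
G1 X9.957 Y3.183
G1 X18.459 Y5.864
G1 X20.388 Y14.567
; layer 3
G0 Z6.244
G0 X18.971 Y14.120
G1 X13.494 Y19.139
G1 X6.409 Y16.905
G1 X4.801 Y9.652
G1 X10.279 Y4.633
G1 X17.364 Y6.867
G1 X18.971 Y14.120
; layer 4
G0 Z8.325
G0 X17.554 Y13.674
G1 X13.172 Y17.688
G1 X7.504 Y15.901
G1 X6.218 Y10.098
G1 X10.600 Y6.084
G1 X16.268 Y7.871
G1 X17.554 Y13.674
; layer 5
G0 Z10.407
G0 X16.137 Y13.227
G1 X12.851 Y16.237
G1 X8.599 Y14.897
G1 X7.635 Y10.545
G1 X10.921 Y7.534
G1 X15.172 Y8.875
G1 X16.137 Y13.227
; layer 6
G0 Z12.488
G0 X14.720 Y12.780
G1 X12.529 Y14.787
G1 X9.695 Y13.893
G1 X9.052 Y10.992
G1 X11.243 Y8.985
G1 X14.077 Y9.879
G1 X14.720 Y12.780
; layer 7
G0 Z14.570
G0 X13.303 Y12.333
G1 X12.207 Y13.336
G1 X10.790 Y12.890
G1 X10.469 Y11.439
G1 X11.564 Y10.435
G1 X12.982 Y10.882
G1 X13.303 Y12.333
M2 ; end

The solid is a regular 6-sided pyramid, base circumscribed radius ≈ 11.9 mm, apex at z ≈ 16.7 mm. Slicing at Δz = 2.081 mm — 8 equal slices spanning the solid's height, so layer i sits at z = i·h/8 — gives 7 non-empty perimeters. Each is a 6-segment closed polygon; G0 lifts to the layer z and rapids to the start vertex, then G1 traces the edges. The cross-section shrinks linearly with z (the slice at the apex is degenerate and omitted).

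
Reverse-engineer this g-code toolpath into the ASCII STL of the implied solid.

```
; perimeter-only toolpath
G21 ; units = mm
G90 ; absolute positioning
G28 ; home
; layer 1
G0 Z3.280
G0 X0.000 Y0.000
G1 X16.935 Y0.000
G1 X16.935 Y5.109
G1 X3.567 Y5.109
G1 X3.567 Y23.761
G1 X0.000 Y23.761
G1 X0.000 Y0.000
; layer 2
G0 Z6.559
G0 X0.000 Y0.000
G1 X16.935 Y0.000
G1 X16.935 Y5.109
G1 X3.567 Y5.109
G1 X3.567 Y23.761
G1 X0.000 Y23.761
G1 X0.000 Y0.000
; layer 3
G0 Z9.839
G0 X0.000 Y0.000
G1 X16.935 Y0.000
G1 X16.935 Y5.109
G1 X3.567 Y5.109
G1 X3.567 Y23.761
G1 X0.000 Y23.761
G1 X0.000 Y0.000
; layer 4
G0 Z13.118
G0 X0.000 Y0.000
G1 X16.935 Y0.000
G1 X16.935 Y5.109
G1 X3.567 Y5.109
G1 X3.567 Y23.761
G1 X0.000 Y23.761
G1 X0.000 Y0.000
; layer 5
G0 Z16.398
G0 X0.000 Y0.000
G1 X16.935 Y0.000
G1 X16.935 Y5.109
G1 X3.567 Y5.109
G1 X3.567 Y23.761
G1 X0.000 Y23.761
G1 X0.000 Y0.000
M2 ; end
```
solid part
  facet normal 0.0000 0.0000 -1.0000
    outer loop
      vertex 16.935 5.109 0.000
      vertex 16.935 0.000 0.000
      vertex 0.000 0.000 0.000
    endloop
  endfacet
  facet normal 0.0000 0.0000 -1.0000
    outer loop
      vertex 3.567 5.109 0.000
      vertex 16.935 5.109 0.000
      vertex 0.000 0.000 0.000
    endloop
  endfacet
  facet normal 0.0000 0.0000 -1.0000
    outer loop
      vertex 3.567 23.761 0.000
      vertex 3.567 5.109 0.000
      vertex 0.000 0.000 0.000
    endloop
  endfacet
  facet normal 0.0000 0.0000 -1.0000
    outer loop
      vertex 0.000 23.761 0.000
      vertex 3.567 23.761 0.000
      vertex 0.000 0.000 0.000
    endloop
  endfacet
  facet normal 0.0000 0.0000 1.0000
    outer loop
      vertex 0.000 0.000 16.398
      vertex 16.935 0.000 16.398
      vertex 16.935 5.109 16.398
    endloop
  endfacet
  facet normal 0.0000 0.0000 1.0000
    outer loop
      vertex 0.000 0.000 16.398
      vertex 16.935 5.109 16.398
      vertex 3.567 5.109 16.398
    endloop
  endfacet
  facet normal 0.0000 0.0000 1.0000
    outer loop
      vertex 0.000 0.000 16.398
      vertex 3.567 5.109 16.398
      vertex 3.567 23.761 16.398
    endloop
  endfacet
  facet normal 0.0000 0.0000 1.0000
    outer loop
      vertex 0.000 0.000 16.398
      vertex 3.567 23.761 16.398
      vertex 0.000 23.761 16.398
    endloop
  endfacet
  facet normal 0.0000 -1.0000 0.0000
    outer loop
      vertex 0.000 0.000 0.000
      vertex 16.935 0.000 0.000
      vertex 16.935 0.000 16.398
    endloop
  endfacet
  facet normal 0.0000 -1.0000 0.0000
    outer loop
      vertex 0.000 0.000 0.000
      vertex 16.935 0.000 16.398
      vertex 0.000 0.000 16.398
    endloop
  endfacet
  facet normal 1.0000 0.0000 0.0000
    outer loop
      vertex 16.935 0.000 0.000
      vertex 16.935 5.109 0.000
      vertex 16.935 5.109 16.398
    endloop
  endfacet
  facet normal 1.0000 0.0000 0.0000
    outer loop
      vertex 16.935 0.000 0.000
      vertex 16.935 5.109 16.398
      vertex 16.935 0.000 16.398
    endloop
  endfacet
  facet normal 0.0000 1.0000 0.0000
    outer loop
      vertex 16.935 5.109 0.000
      vertex 3.567 5.109 0.000
      vertex 3.567 5.109 16.398
    endloop
  endfacet
  facet normal 0.0000 1.0000 0.0000
    outer loop
      vertex 16.935 5.109 0.000
      vertex 3.567 5.109 16.398
      vertex 16.935 5.109 16.398
    endloop
  endfacet
  facet normal 1.0000 0.0000 0.0000
    outer loop
      vertex 3.567 5.109 0.000
      vertex 3.567 23.761 0.000
      vertex 3.567 23.761 16.398
    endloop
  endfacet
  facet normal 1.0000 0.0000 0.0000
    outer loop
      vertex 3.567 5.109 0.000
      vertex 3.567 23.761 16.398
      vertex 3.567 5.109 16.398
    endloop
  endfacet
  facet normal 0.0000 1.0000 0.0000
    outer loop
      vertex 3.567 23.761 0.000
      vertex 0.000 23.761 0.000
      vertex 0.000 23.761 16.398
    endloop
  endfacet
  facet normal 0.0000 1.0000 0.0000
    outer loop
      vertex 3.567 23.761 0.000
      vertex 0.000 23.761 16.398
      vertex 3.567 23.761 16.398
    endloop
  endfacet
  facet normal -1.0000 0.0000 0.0000
    outer loop
      vertex 0.000 23.761 0.000
      vertex 0.000 0.000 0.000
      vertex 0.000 0.000 16.398
    endloop
  endfacet
  facet normal -1.0000 0.0000 0.0000
    outer loop
      vertex 0.000 23.761 0.000
      vertex 0.000 0.000 16.398
      vertex 0.000 23.761 16.398
    endloop
  endfacet
endsolid part

The G0 Z moves step by Δz≈3.280 mm. Every layer's G1 loop is the same polygon, so the solid is a straight extrusion of it from z=0 to z≈16.4. Closing with flat bottom and top caps and triangulating gives 20 facets — an L-shaped prism: outer 16.9 × 23.8 mm, arm thicknesses ≈ 5.11 mm (horizontal) and 3.57 mm (vertical), extruded 16.4 mm in z.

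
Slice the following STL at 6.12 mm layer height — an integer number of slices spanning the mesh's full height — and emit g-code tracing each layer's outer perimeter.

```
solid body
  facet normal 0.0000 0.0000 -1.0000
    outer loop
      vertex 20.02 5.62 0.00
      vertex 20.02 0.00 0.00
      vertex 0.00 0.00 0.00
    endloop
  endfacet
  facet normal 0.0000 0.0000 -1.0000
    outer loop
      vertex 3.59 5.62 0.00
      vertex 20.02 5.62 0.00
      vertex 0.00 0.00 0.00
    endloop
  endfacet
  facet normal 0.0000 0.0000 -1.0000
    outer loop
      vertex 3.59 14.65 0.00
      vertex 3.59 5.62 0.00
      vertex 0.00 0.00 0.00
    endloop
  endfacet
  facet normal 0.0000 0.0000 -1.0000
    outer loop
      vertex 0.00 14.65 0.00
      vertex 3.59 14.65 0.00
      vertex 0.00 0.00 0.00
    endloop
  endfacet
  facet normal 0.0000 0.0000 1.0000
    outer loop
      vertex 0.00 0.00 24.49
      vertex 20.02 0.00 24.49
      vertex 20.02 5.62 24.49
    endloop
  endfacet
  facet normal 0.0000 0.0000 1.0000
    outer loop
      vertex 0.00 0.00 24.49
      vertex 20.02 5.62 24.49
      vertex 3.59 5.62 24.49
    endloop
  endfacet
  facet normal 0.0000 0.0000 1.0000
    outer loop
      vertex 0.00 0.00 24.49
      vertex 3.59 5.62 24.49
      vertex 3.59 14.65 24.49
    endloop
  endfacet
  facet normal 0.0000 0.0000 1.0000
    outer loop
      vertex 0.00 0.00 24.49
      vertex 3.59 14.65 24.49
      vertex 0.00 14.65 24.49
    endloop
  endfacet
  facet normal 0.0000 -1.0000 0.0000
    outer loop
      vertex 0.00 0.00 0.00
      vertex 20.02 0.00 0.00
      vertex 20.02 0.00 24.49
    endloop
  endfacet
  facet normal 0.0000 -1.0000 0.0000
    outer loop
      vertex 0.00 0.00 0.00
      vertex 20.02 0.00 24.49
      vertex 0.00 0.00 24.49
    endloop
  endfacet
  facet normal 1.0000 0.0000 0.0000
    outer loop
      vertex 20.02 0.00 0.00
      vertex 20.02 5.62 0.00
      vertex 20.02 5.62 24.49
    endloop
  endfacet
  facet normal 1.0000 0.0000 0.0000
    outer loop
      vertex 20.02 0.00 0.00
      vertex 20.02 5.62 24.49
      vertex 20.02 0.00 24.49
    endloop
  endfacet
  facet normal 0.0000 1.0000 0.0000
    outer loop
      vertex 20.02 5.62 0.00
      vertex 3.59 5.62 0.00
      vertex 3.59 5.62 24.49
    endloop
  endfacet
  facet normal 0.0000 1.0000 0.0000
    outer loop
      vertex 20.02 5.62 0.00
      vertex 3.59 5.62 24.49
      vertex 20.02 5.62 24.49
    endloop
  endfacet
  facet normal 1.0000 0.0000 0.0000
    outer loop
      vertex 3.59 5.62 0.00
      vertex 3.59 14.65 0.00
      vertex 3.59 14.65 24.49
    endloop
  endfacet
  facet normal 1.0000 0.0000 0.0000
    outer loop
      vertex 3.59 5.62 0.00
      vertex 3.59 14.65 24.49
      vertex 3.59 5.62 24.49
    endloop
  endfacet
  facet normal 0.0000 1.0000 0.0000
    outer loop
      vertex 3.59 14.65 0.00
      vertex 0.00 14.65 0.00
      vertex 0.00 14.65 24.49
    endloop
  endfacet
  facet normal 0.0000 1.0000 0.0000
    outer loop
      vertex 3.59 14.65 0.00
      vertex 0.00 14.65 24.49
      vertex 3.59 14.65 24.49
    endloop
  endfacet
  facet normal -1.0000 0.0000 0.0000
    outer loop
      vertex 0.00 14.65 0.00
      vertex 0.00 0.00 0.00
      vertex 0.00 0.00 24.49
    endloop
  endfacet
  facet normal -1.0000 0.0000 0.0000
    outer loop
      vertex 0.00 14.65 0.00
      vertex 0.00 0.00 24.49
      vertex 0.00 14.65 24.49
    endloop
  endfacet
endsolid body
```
; perimeter-only toolpath
G21 ; units = mm
G90 ; absolute positioning
G28 ; home
; layer 1
G0 Z6.12
G0 X0.00 Y0.00
G1 X20.02 Y0.00
G1 X20.02 Y5.62
G1 X3.59 Y5.62
G1 X3.59 Y14.65
G1 X0.00 Y14.65
G1 X0.00 Y0.00
; layer 2
G0 Z12.24
G0 X0.00 Y0.00
G1 X20.02 Y0.00
G1 X20.02 Y5.62
G1 X3.59 Y5.62
G1 X3.59 Y14.65
G1 X0.00 Y14.65
G1 X0.00 Y0.00
; layer 3
G0 Z18.37
G0 X0.00 Y0.00
G1 X20.02 Y0.00
G1 X20.02 Y5.62
G1 X3.59 Y5.62
G1 X3.59 Y14.65
G1 X0.00 Y14.65
G1 X0.00 Y0.00
; layer 4
G0 Z24.49
G0 X0.00 Y0.00
G1 X20.02 Y0.00
G1 X20.02 Y5.62
G1 X3.59 Y5.62
G1 X3.59 Y14.65
G1 X0.00 Y14.65
G1 X0.00 Y0.00
M2 ; end

The solid is an L-shaped prism: outer 20 × 14.7 mm, arm thicknesses ≈ 5.62 mm (horizontal) and 3.59 mm (vertical), extruded 24.5 mm in z. Slicing at Δz = 6.12 mm — 4 equal slices spanning the solid's height, so layer i sits at z = i·h/4 — gives 4 non-empty perimeters. Each is a 6-segment closed polygon; G0 lifts to the layer z and rapids to the start vertex, then G1 traces the edges.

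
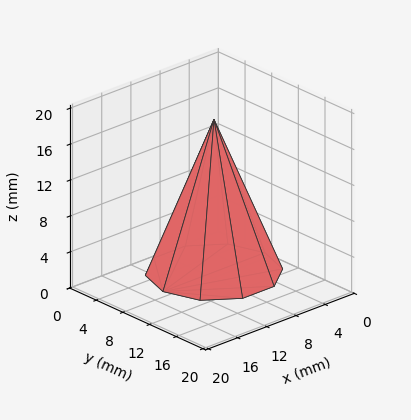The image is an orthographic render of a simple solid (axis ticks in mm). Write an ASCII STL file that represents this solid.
Reading the render: the shape is a regular 10-sided pyramid, base circumscribed radius ≈ 7 mm, apex at z ≈ 17 mm (dimensions read to the nearest mm from the axis ticks). For the STL, each face is triangulated and given an outward normal.

solid part
  facet normal 0.0000 0.0000 -1.0000
    outer loop
      vertex 9.16 13.66 0.00
      vertex 12.66 11.11 0.00
      vertex 14.00 7.00 0.00
    endloop
  endfacet
  facet normal 0.0000 0.0000 -1.0000
    outer loop
      vertex 4.84 13.66 0.00
      vertex 9.16 13.66 0.00
      vertex 14.00 7.00 0.00
    endloop
  endfacet
  facet normal 0.0000 0.0000 -1.0000
    outer loop
      vertex 1.34 11.11 0.00
      vertex 4.84 13.66 0.00
      vertex 14.00 7.00 0.00
    endloop
  endfacet
  facet normal 0.0000 0.0000 -1.0000
    outer loop
      vertex 0.00 7.00 0.00
      vertex 1.34 11.11 0.00
      vertex 14.00 7.00 0.00
    endloop
  endfacet
  facet normal 0.0000 0.0000 -1.0000
    outer loop
      vertex 1.34 2.89 0.00
      vertex 0.00 7.00 0.00
      vertex 14.00 7.00 0.00
    endloop
  endfacet
  facet normal 0.0000 0.0000 -1.0000
    outer loop
      vertex 4.84 0.34 0.00
      vertex 1.34 2.89 0.00
      vertex 14.00 7.00 0.00
    endloop
  endfacet
  facet normal 0.0000 0.0000 -1.0000
    outer loop
      vertex 9.16 0.34 0.00
      vertex 4.84 0.34 0.00
      vertex 14.00 7.00 0.00
    endloop
  endfacet
  facet normal 0.0000 0.0000 -1.0000
    outer loop
      vertex 12.66 2.89 0.00
      vertex 9.16 0.34 0.00
      vertex 14.00 7.00 0.00
    endloop
  endfacet
  facet normal 0.8853 0.2886 0.3645
    outer loop
      vertex 14.00 7.00 0.00
      vertex 12.66 11.11 0.00
      vertex 7.00 7.00 17.00
    endloop
  endfacet
  facet normal 0.5483 0.7526 0.3645
    outer loop
      vertex 12.66 11.11 0.00
      vertex 9.16 13.66 0.00
      vertex 7.00 7.00 17.00
    endloop
  endfacet
  facet normal 0.0000 0.9311 0.3648
    outer loop
      vertex 9.16 13.66 0.00
      vertex 4.84 13.66 0.00
      vertex 7.00 7.00 17.00
    endloop
  endfacet
  facet normal -0.5483 0.7526 0.3645
    outer loop
      vertex 4.84 13.66 0.00
      vertex 1.34 11.11 0.00
      vertex 7.00 7.00 17.00
    endloop
  endfacet
  facet normal -0.8853 0.2886 0.3645
    outer loop
      vertex 1.34 11.11 0.00
      vertex 0.00 7.00 0.00
      vertex 7.00 7.00 17.00
    endloop
  endfacet
  facet normal -0.8853 -0.2886 0.3645
    outer loop
      vertex 0.00 7.00 0.00
      vertex 1.34 2.89 0.00
      vertex 7.00 7.00 17.00
    endloop
  endfacet
  facet normal -0.5483 -0.7526 0.3645
    outer loop
      vertex 1.34 2.89 0.00
      vertex 4.84 0.34 0.00
      vertex 7.00 7.00 17.00
    endloop
  endfacet
  facet normal 0.0000 -0.9311 0.3648
    outer loop
      vertex 4.84 0.34 0.00
      vertex 9.16 0.34 0.00
      vertex 7.00 7.00 17.00
    endloop
  endfacet
  facet normal 0.5483 -0.7526 0.3645
    outer loop
      vertex 9.16 0.34 0.00
      vertex 12.66 2.89 0.00
      vertex 7.00 7.00 17.00
    endloop
  endfacet
  facet normal 0.8853 -0.2886 0.3645
    outer loop
      vertex 12.66 2.89 0.00
      vertex 14.00 7.00 0.00
      vertex 7.00 7.00 17.00
    endloop
  endfacet
endsolid part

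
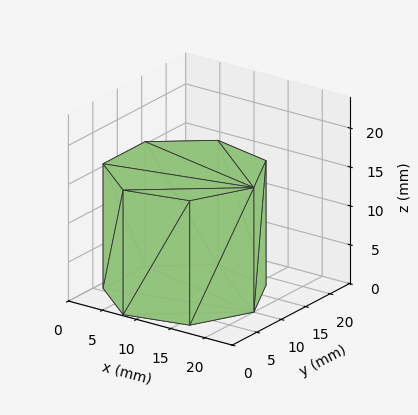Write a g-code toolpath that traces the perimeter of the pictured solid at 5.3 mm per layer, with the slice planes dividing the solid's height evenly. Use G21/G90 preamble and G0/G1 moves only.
Reading the render: the shape is a regular 7-sided prism (a cylinder approximated with 7 flat sides), circumscribed radius ≈ 10 mm, height ≈ 16 mm (dimensions read to the nearest mm from the axis ticks). For the g-code, the solid's height is divided into equal slices at the stated Δz and each level perimeter traced with G1 moves after a G0 lift.

; perimeter-only toolpath
G21 ; units = mm
G90 ; absolute positioning
G28 ; home
; layer 1
G0 Z5.3
G0 X20.0 Y10.0
G1 X16.2 Y17.8
G1 X7.8 Y19.7
G1 X1.0 Y14.3
G1 X1.0 Y5.7
G1 X7.8 Y0.3
G1 X16.2 Y2.2
G1 X20.0 Y10.0
; layer 2
G0 Z10.7
G0 X20.0 Y10.0
G1 X16.2 Y17.8
G1 X7.8 Y19.7
G1 X1.0 Y14.3
G1 X1.0 Y5.7
G1 X7.8 Y0.3
G1 X16.2 Y2.2
G1 X20.0 Y10.0
; layer 3
G0 Z16.0
G0 X20.0 Y10.0
G1 X16.2 Y17.8
G1 X7.8 Y19.7
G1 X1.0 Y14.3
G1 X1.0 Y5.7
G1 X7.8 Y0.3
G1 X16.2 Y2.2
G1 X20.0 Y10.0
M2 ; end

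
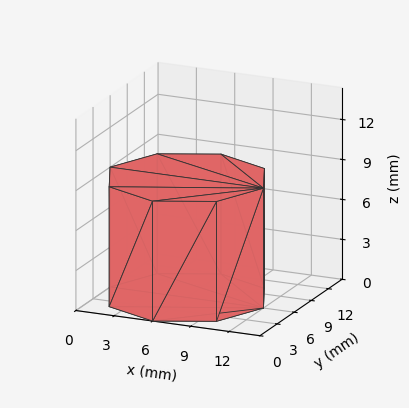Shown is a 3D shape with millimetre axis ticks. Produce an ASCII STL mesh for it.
Reading the render: the shape is a regular 8-sided prism (a cylinder approximated with 8 flat sides), circumscribed radius ≈ 6 mm, height ≈ 9 mm (dimensions read to the nearest mm from the axis ticks). For the STL, each face is triangulated and given an outward normal.

solid part
  facet normal 0.0000 0.0000 -1.0000
    outer loop
      vertex 6.0 12.0 0.0
      vertex 10.2 10.2 0.0
      vertex 12.0 6.0 0.0
    endloop
  endfacet
  facet normal 0.0000 0.0000 -1.0000
    outer loop
      vertex 1.8 10.2 0.0
      vertex 6.0 12.0 0.0
      vertex 12.0 6.0 0.0
    endloop
  endfacet
  facet normal 0.0000 0.0000 -1.0000
    outer loop
      vertex 0.0 6.0 0.0
      vertex 1.8 10.2 0.0
      vertex 12.0 6.0 0.0
    endloop
  endfacet
  facet normal 0.0000 0.0000 -1.0000
    outer loop
      vertex 1.8 1.8 0.0
      vertex 0.0 6.0 0.0
      vertex 12.0 6.0 0.0
    endloop
  endfacet
  facet normal 0.0000 0.0000 -1.0000
    outer loop
      vertex 6.0 0.0 0.0
      vertex 1.8 1.8 0.0
      vertex 12.0 6.0 0.0
    endloop
  endfacet
  facet normal 0.0000 0.0000 -1.0000
    outer loop
      vertex 10.2 1.8 0.0
      vertex 6.0 0.0 0.0
      vertex 12.0 6.0 0.0
    endloop
  endfacet
  facet normal 0.0000 0.0000 1.0000
    outer loop
      vertex 12.0 6.0 9.0
      vertex 10.2 10.2 9.0
      vertex 6.0 12.0 9.0
    endloop
  endfacet
  facet normal 0.0000 0.0000 1.0000
    outer loop
      vertex 12.0 6.0 9.0
      vertex 6.0 12.0 9.0
      vertex 1.8 10.2 9.0
    endloop
  endfacet
  facet normal 0.0000 0.0000 1.0000
    outer loop
      vertex 12.0 6.0 9.0
      vertex 1.8 10.2 9.0
      vertex 0.0 6.0 9.0
    endloop
  endfacet
  facet normal 0.0000 0.0000 1.0000
    outer loop
      vertex 12.0 6.0 9.0
      vertex 0.0 6.0 9.0
      vertex 1.8 1.8 9.0
    endloop
  endfacet
  facet normal 0.0000 0.0000 1.0000
    outer loop
      vertex 12.0 6.0 9.0
      vertex 1.8 1.8 9.0
      vertex 6.0 0.0 9.0
    endloop
  endfacet
  facet normal 0.0000 0.0000 1.0000
    outer loop
      vertex 12.0 6.0 9.0
      vertex 6.0 0.0 9.0
      vertex 10.2 1.8 9.0
    endloop
  endfacet
  facet normal 0.9191 0.3939 0.0000
    outer loop
      vertex 12.0 6.0 0.0
      vertex 10.2 10.2 0.0
      vertex 10.2 10.2 9.0
    endloop
  endfacet
  facet normal 0.9191 0.3939 0.0000
    outer loop
      vertex 12.0 6.0 0.0
      vertex 10.2 10.2 9.0
      vertex 12.0 6.0 9.0
    endloop
  endfacet
  facet normal 0.3939 0.9191 0.0000
    outer loop
      vertex 10.2 10.2 0.0
      vertex 6.0 12.0 0.0
      vertex 6.0 12.0 9.0
    endloop
  endfacet
  facet normal 0.3939 0.9191 0.0000
    outer loop
      vertex 10.2 10.2 0.0
      vertex 6.0 12.0 9.0
      vertex 10.2 10.2 9.0
    endloop
  endfacet
  facet normal -0.3939 0.9191 0.0000
    outer loop
      vertex 6.0 12.0 0.0
      vertex 1.8 10.2 0.0
      vertex 1.8 10.2 9.0
    endloop
  endfacet
  facet normal -0.3939 0.9191 0.0000
    outer loop
      vertex 6.0 12.0 0.0
      vertex 1.8 10.2 9.0
      vertex 6.0 12.0 9.0
    endloop
  endfacet
  facet normal -0.9191 0.3939 0.0000
    outer loop
      vertex 1.8 10.2 0.0
      vertex 0.0 6.0 0.0
      vertex 0.0 6.0 9.0
    endloop
  endfacet
  facet normal -0.9191 0.3939 0.0000
    outer loop
      vertex 1.8 10.2 0.0
      vertex 0.0 6.0 9.0
      vertex 1.8 10.2 9.0
    endloop
  endfacet
  facet normal -0.9191 -0.3939 0.0000
    outer loop
      vertex 0.0 6.0 0.0
      vertex 1.8 1.8 0.0
      vertex 1.8 1.8 9.0
    endloop
  endfacet
  facet normal -0.9191 -0.3939 0.0000
    outer loop
      vertex 0.0 6.0 0.0
      vertex 1.8 1.8 9.0
      vertex 0.0 6.0 9.0
    endloop
  endfacet
  facet normal -0.3939 -0.9191 0.0000
    outer loop
      vertex 1.8 1.8 0.0
      vertex 6.0 0.0 0.0
      vertex 6.0 0.0 9.0
    endloop
  endfacet
  facet normal -0.3939 -0.9191 0.0000
    outer loop
      vertex 1.8 1.8 0.0
      vertex 6.0 0.0 9.0
      vertex 1.8 1.8 9.0
    endloop
  endfacet
  facet normal 0.3939 -0.9191 0.0000
    outer loop
      vertex 6.0 0.0 0.0
      vertex 10.2 1.8 0.0
      vertex 10.2 1.8 9.0
    endloop
  endfacet
  facet normal 0.3939 -0.9191 0.0000
    outer loop
      vertex 6.0 0.0 0.0
      vertex 10.2 1.8 9.0
      vertex 6.0 0.0 9.0
    endloop
  endfacet
  facet normal 0.9191 -0.3939 0.0000
    outer loop
      vertex 10.2 1.8 0.0
      vertex 12.0 6.0 0.0
      vertex 12.0 6.0 9.0
    endloop
  endfacet
  facet normal 0.9191 -0.3939 0.0000
    outer loop
      vertex 10.2 1.8 0.0
      vertex 12.0 6.0 9.0
      vertex 10.2 1.8 9.0
    endloop
  endfacet
endsolid part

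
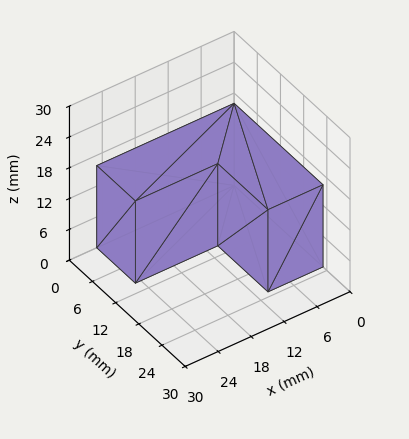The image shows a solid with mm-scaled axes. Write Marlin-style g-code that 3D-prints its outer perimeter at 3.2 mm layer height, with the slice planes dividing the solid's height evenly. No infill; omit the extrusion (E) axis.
Reading the render: the shape is an L-shaped prism: outer 25 × 23 mm, arm thicknesses ≈ 10 mm (horizontal) and 10 mm (vertical), extruded 16 mm in z (dimensions read to the nearest mm from the axis ticks). For the g-code, the solid's height is divided into equal slices at the stated Δz and each level perimeter traced with G1 moves after a G0 lift.

; perimeter-only toolpath
G21 ; units = mm
G90 ; absolute positioning
G28 ; home
; layer 1
G0 Z3.2
G0 X0.0 Y0.0
G1 X25.0 Y0.0
G1 X25.0 Y10.0
G1 X10.0 Y10.0
G1 X10.0 Y23.0
G1 X0.0 Y23.0
G1 X0.0 Y0.0
; layer 2
G0 Z6.4
G0 X0.0 Y0.0
G1 X25.0 Y0.0
G1 X25.0 Y10.0
G1 X10.0 Y10.0
G1 X10.0 Y23.0
G1 X0.0 Y23.0
G1 X0.0 Y0.0
; layer 3
G0 Z9.6
G0 X0.0 Y0.0
G1 X25.0 Y0.0
G1 X25.0 Y10.0
G1 X10.0 Y10.0
G1 X10.0 Y23.0
G1 X0.0 Y23.0
G1 X0.0 Y0.0
; layer 4
G0 Z12.8
G0 X0.0 Y0.0
G1 X25.0 Y0.0
G1 X25.0 Y10.0
G1 X10.0 Y10.0
G1 X10.0 Y23.0
G1 X0.0 Y23.0
G1 X0.0 Y0.0
; layer 5
G0 Z16.0
G0 X0.0 Y0.0
G1 X25.0 Y0.0
G1 X25.0 Y10.0
G1 X10.0 Y10.0
G1 X10.0 Y23.0
G1 X0.0 Y23.0
G1 X0.0 Y0.0
M2 ; end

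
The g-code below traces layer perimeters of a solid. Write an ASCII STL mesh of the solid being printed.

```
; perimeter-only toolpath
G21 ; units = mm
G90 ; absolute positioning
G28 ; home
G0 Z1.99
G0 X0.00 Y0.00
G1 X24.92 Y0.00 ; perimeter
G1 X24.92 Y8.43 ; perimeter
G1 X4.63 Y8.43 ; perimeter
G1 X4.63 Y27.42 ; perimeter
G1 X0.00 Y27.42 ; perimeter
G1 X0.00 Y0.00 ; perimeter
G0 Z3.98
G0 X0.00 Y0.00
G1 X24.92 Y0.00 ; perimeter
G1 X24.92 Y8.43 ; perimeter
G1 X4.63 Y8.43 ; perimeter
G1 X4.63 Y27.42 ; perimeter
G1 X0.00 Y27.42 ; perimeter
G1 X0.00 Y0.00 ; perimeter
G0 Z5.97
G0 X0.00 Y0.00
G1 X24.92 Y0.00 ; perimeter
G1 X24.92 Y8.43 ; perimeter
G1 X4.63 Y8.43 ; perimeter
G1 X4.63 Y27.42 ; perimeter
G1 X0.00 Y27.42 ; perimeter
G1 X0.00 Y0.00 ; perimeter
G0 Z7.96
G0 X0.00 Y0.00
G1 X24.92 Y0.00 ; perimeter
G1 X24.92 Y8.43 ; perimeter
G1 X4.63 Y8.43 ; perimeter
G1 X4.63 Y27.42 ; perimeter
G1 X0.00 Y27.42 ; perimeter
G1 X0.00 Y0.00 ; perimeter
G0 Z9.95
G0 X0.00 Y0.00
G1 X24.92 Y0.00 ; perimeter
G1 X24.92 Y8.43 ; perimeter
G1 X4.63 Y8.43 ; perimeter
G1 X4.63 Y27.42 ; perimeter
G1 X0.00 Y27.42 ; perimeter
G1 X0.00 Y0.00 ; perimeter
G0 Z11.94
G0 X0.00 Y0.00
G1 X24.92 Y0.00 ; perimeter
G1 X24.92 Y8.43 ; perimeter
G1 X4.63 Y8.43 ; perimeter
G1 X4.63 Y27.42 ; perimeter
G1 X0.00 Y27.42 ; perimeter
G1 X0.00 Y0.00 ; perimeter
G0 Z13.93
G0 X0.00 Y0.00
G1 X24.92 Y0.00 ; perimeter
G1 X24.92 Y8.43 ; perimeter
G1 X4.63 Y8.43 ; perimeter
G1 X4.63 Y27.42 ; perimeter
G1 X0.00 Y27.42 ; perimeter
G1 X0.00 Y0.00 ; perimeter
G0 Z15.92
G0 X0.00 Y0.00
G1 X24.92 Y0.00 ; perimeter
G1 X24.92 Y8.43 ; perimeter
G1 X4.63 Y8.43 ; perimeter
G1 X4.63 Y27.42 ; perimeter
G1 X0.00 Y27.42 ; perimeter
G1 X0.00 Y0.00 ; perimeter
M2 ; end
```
solid part
  facet normal 0.0000 0.0000 -1.0000
    outer loop
      vertex 24.92 8.43 0.00
      vertex 24.92 0.00 0.00
      vertex 0.00 0.00 0.00
    endloop
  endfacet
  facet normal 0.0000 0.0000 -1.0000
    outer loop
      vertex 4.63 8.43 0.00
      vertex 24.92 8.43 0.00
      vertex 0.00 0.00 0.00
    endloop
  endfacet
  facet normal 0.0000 0.0000 -1.0000
    outer loop
      vertex 4.63 27.42 0.00
      vertex 4.63 8.43 0.00
      vertex 0.00 0.00 0.00
    endloop
  endfacet
  facet normal 0.0000 0.0000 -1.0000
    outer loop
      vertex 0.00 27.42 0.00
      vertex 4.63 27.42 0.00
      vertex 0.00 0.00 0.00
    endloop
  endfacet
  facet normal 0.0000 0.0000 1.0000
    outer loop
      vertex 0.00 0.00 15.92
      vertex 24.92 0.00 15.92
      vertex 24.92 8.43 15.92
    endloop
  endfacet
  facet normal 0.0000 0.0000 1.0000
    outer loop
      vertex 0.00 0.00 15.92
      vertex 24.92 8.43 15.92
      vertex 4.63 8.43 15.92
    endloop
  endfacet
  facet normal 0.0000 0.0000 1.0000
    outer loop
      vertex 0.00 0.00 15.92
      vertex 4.63 8.43 15.92
      vertex 4.63 27.42 15.92
    endloop
  endfacet
  facet normal 0.0000 0.0000 1.0000
    outer loop
      vertex 0.00 0.00 15.92
      vertex 4.63 27.42 15.92
      vertex 0.00 27.42 15.92
    endloop
  endfacet
  facet normal 0.0000 -1.0000 0.0000
    outer loop
      vertex 0.00 0.00 0.00
      vertex 24.92 0.00 0.00
      vertex 24.92 0.00 15.92
    endloop
  endfacet
  facet normal 0.0000 -1.0000 0.0000
    outer loop
      vertex 0.00 0.00 0.00
      vertex 24.92 0.00 15.92
      vertex 0.00 0.00 15.92
    endloop
  endfacet
  facet normal 1.0000 0.0000 0.0000
    outer loop
      vertex 24.92 0.00 0.00
      vertex 24.92 8.43 0.00
      vertex 24.92 8.43 15.92
    endloop
  endfacet
  facet normal 1.0000 0.0000 0.0000
    outer loop
      vertex 24.92 0.00 0.00
      vertex 24.92 8.43 15.92
      vertex 24.92 0.00 15.92
    endloop
  endfacet
  facet normal 0.0000 1.0000 0.0000
    outer loop
      vertex 24.92 8.43 0.00
      vertex 4.63 8.43 0.00
      vertex 4.63 8.43 15.92
    endloop
  endfacet
  facet normal 0.0000 1.0000 0.0000
    outer loop
      vertex 24.92 8.43 0.00
      vertex 4.63 8.43 15.92
      vertex 24.92 8.43 15.92
    endloop
  endfacet
  facet normal 1.0000 0.0000 0.0000
    outer loop
      vertex 4.63 8.43 0.00
      vertex 4.63 27.42 0.00
      vertex 4.63 27.42 15.92
    endloop
  endfacet
  facet normal 1.0000 0.0000 0.0000
    outer loop
      vertex 4.63 8.43 0.00
      vertex 4.63 27.42 15.92
      vertex 4.63 8.43 15.92
    endloop
  endfacet
  facet normal 0.0000 1.0000 0.0000
    outer loop
      vertex 4.63 27.42 0.00
      vertex 0.00 27.42 0.00
      vertex 0.00 27.42 15.92
    endloop
  endfacet
  facet normal 0.0000 1.0000 0.0000
    outer loop
      vertex 4.63 27.42 0.00
      vertex 0.00 27.42 15.92
      vertex 4.63 27.42 15.92
    endloop
  endfacet
  facet normal -1.0000 0.0000 0.0000
    outer loop
      vertex 0.00 27.42 0.00
      vertex 0.00 0.00 0.00
      vertex 0.00 0.00 15.92
    endloop
  endfacet
  facet normal -1.0000 0.0000 0.0000
    outer loop
      vertex 0.00 27.42 0.00
      vertex 0.00 0.00 15.92
      vertex 0.00 27.42 15.92
    endloop
  endfacet
endsolid part

The G0 Z moves step by Δz≈1.99 mm. Every layer's G1 loop is the same polygon, so the solid is a straight extrusion of it from z=0 to z≈15.9. Closing with flat bottom and top caps and triangulating gives 20 facets — an L-shaped prism: outer 24.9 × 27.4 mm, arm thicknesses ≈ 8.43 mm (horizontal) and 4.63 mm (vertical), extruded 15.9 mm in z.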